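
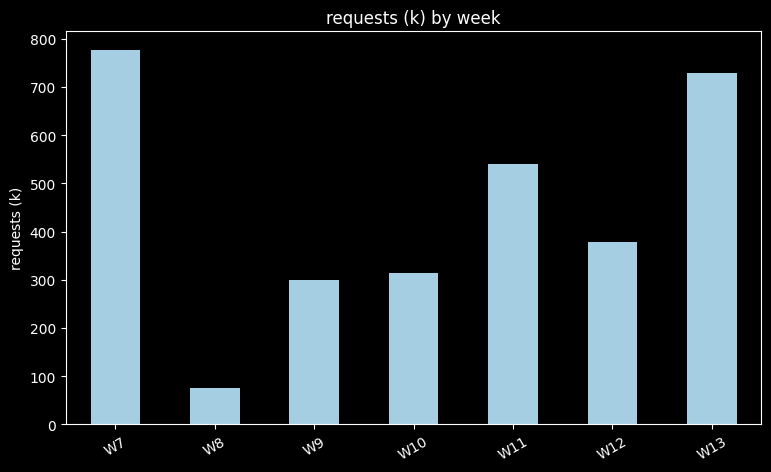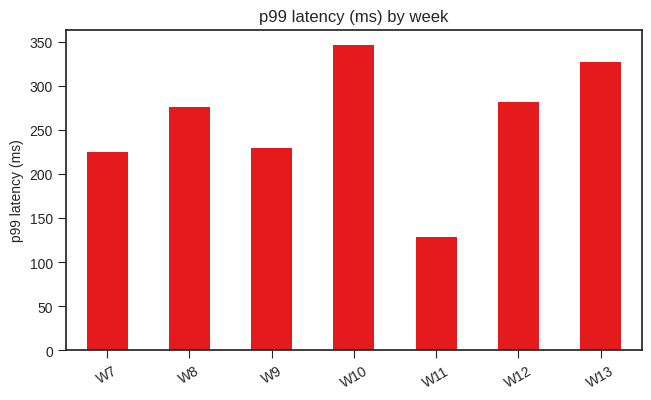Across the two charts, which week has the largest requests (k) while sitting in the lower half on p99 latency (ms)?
Chart 2 median p99 latency (ms) ≈ 300; below-median weeks: W7, W9, W11. Among those, W7 has the highest requests (k) (≈ 800).

W7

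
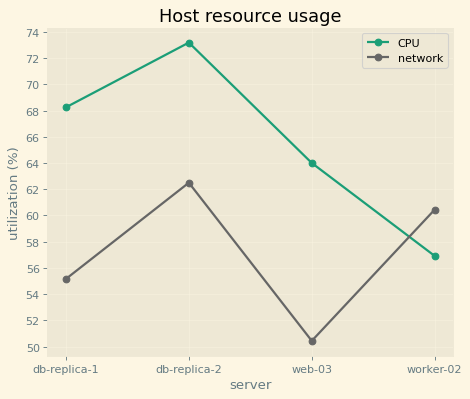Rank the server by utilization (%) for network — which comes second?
Top 3 for network: db-replica-2 ≈ 62, worker-02 ≈ 60, db-replica-1 ≈ 56.

worker-02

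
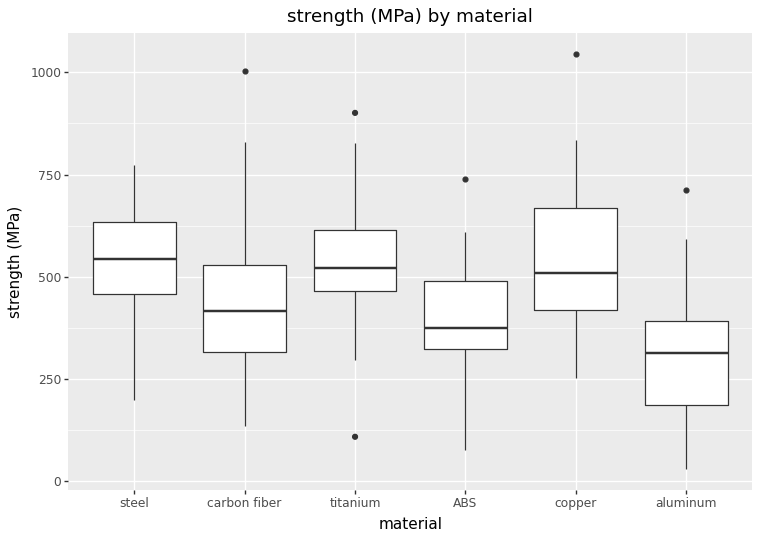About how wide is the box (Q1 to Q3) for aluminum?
Q3 ≈ 400, Q1 ≈ 175; IQR ≈ 225.

≈ 225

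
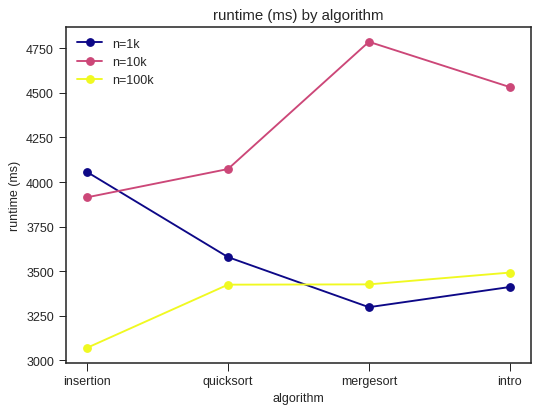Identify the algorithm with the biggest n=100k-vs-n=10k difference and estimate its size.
mergesort, ≈ 1400 ms

mergesort: n=100k ≈ 3400, n=10k ≈ 4800 → gap ≈ 1400. Next-largest (intro) is only ≈ 1200.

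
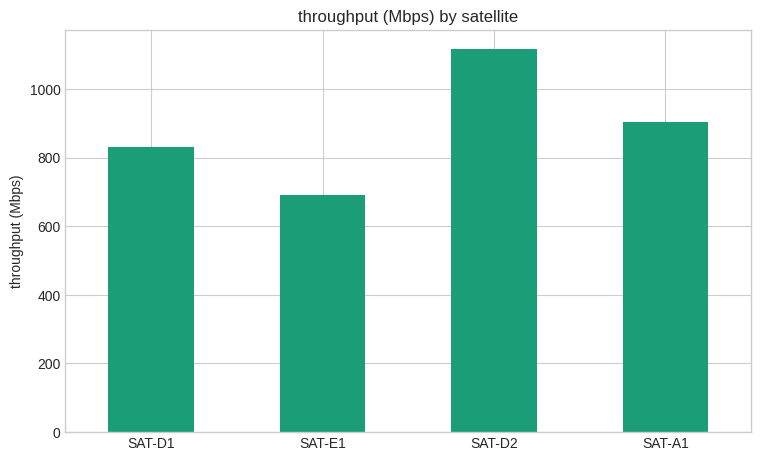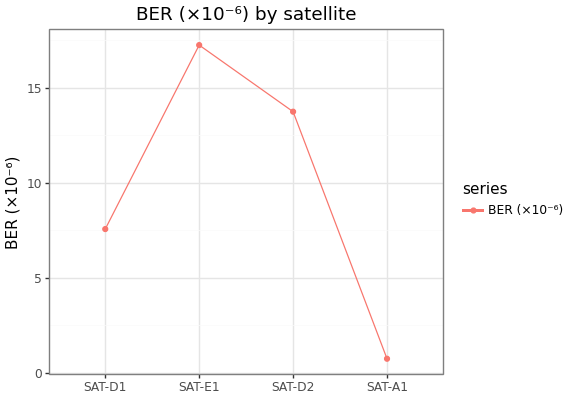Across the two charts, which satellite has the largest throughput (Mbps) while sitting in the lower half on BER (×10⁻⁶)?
Chart 2 median BER (×10⁻⁶) ≈ 10; below-median satellites: SAT-D1, SAT-A1. Among those, SAT-A1 has the highest throughput (Mbps) (≈ 1000).

SAT-A1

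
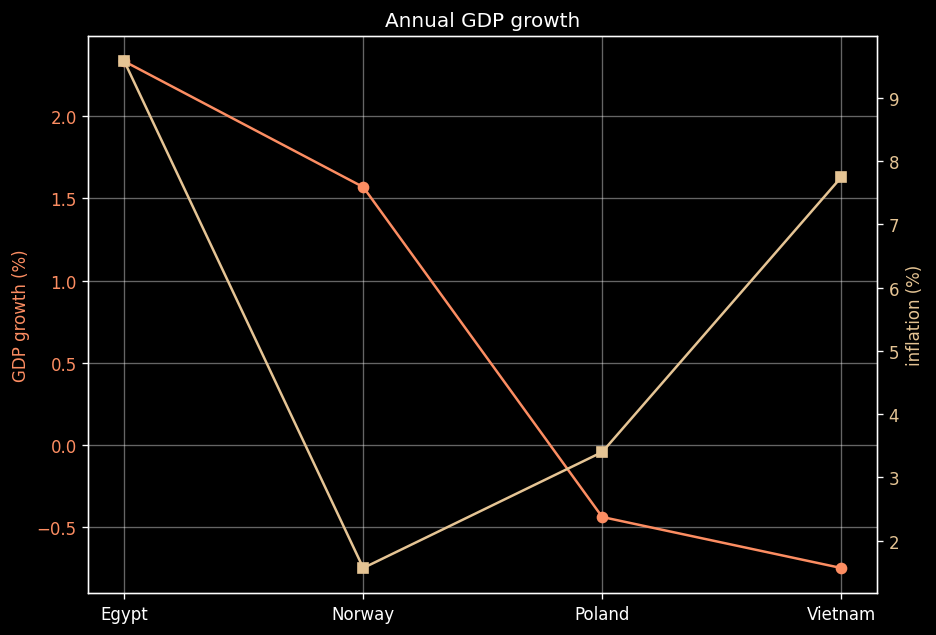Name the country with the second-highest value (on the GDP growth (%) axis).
Norway

Top 3 (on the GDP growth (%) axis): Egypt ≈ 2.5, Norway ≈ 1.5, Poland ≈ -0.5.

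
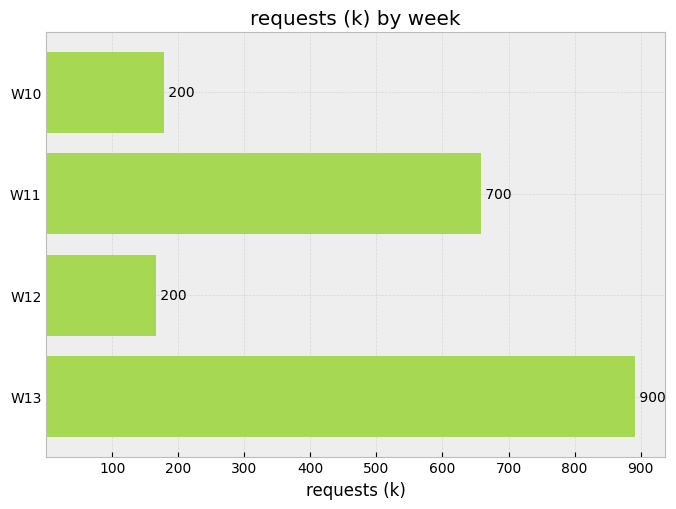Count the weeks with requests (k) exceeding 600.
Above 600: W11, W13.

2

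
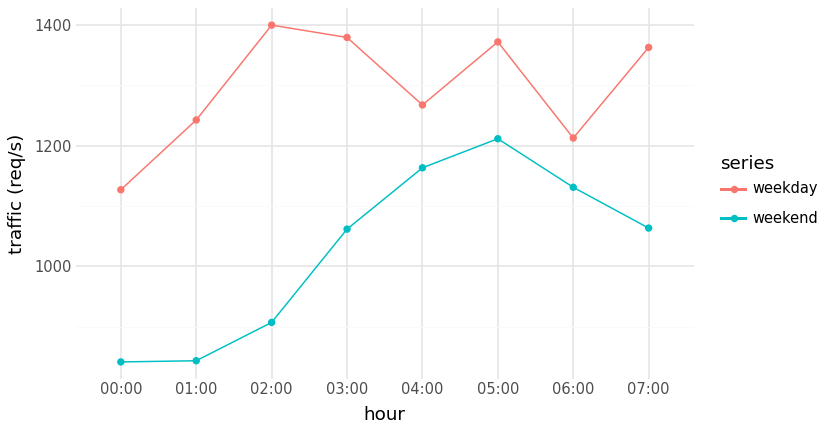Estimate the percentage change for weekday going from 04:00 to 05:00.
≈ +8%

04:00 ≈ 1250, 05:00 ≈ 1350; (1350 − 1250) / 1250 ≈ +8%.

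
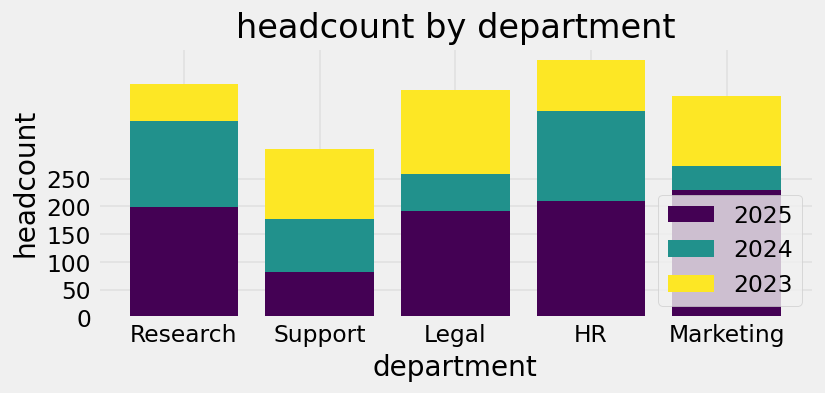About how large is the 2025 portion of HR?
2025 top ≈ 200, bottom ≈ 0; segment ≈ 200.

≈ 200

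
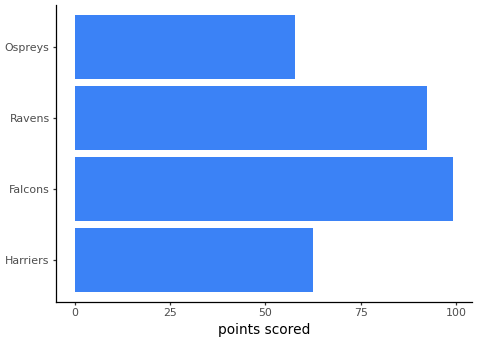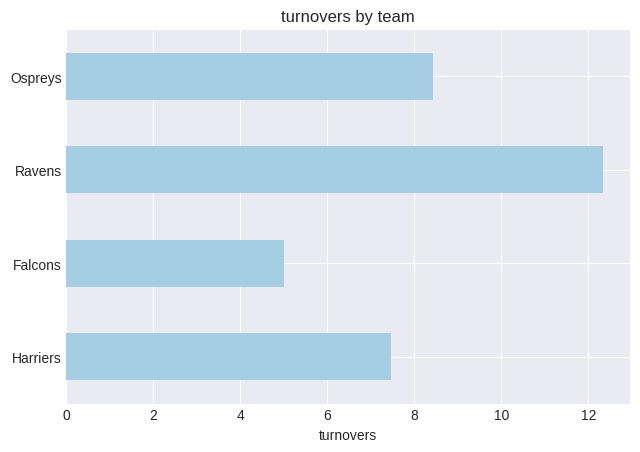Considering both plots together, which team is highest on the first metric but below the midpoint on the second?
Falcons

Chart 2 median turnovers ≈ 8; below-median teams: Harriers, Falcons. Among those, Falcons has the highest points scored (≈ 100).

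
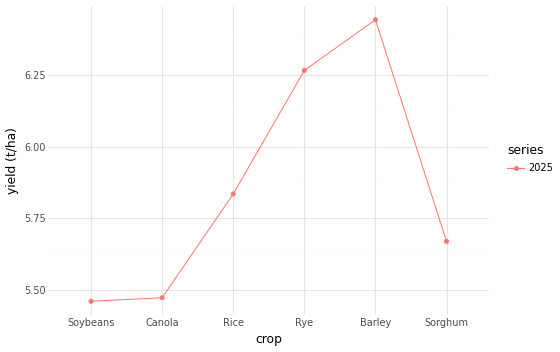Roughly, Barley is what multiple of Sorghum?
Barley ≈ 6.4, Sorghum ≈ 5.7; 6.4/5.7 ≈ 1.12.

≈ 1.12×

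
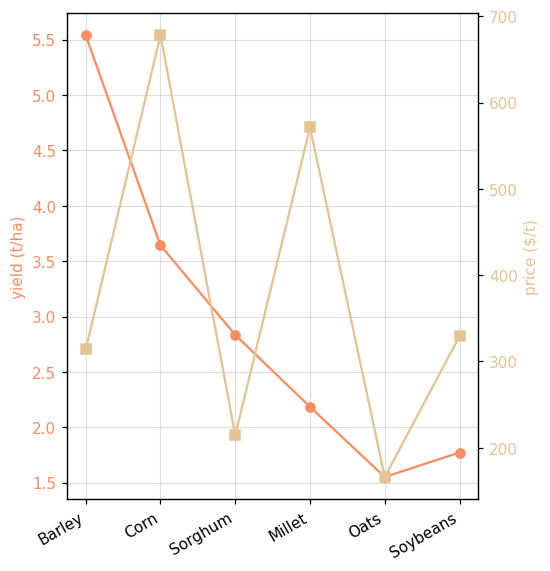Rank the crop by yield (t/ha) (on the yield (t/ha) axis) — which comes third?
Sorghum

Top 4 (on the yield (t/ha) axis): Barley ≈ 5.5, Corn ≈ 3.5, Sorghum ≈ 3.0, Millet ≈ 2.0.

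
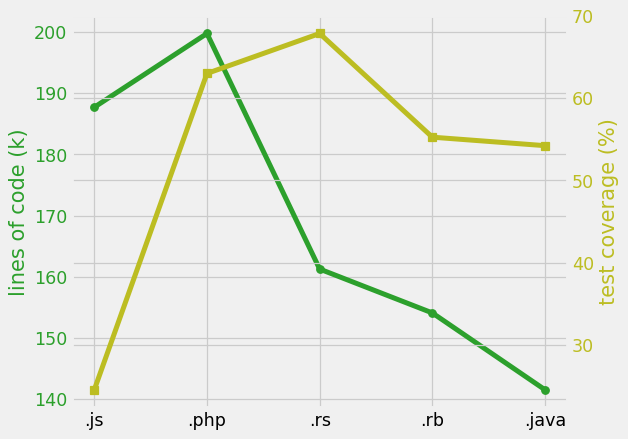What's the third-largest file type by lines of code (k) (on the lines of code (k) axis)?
.rs

Top 4 (on the lines of code (k) axis): .php ≈ 200, .js ≈ 190, .rs ≈ 160, .rb ≈ 155.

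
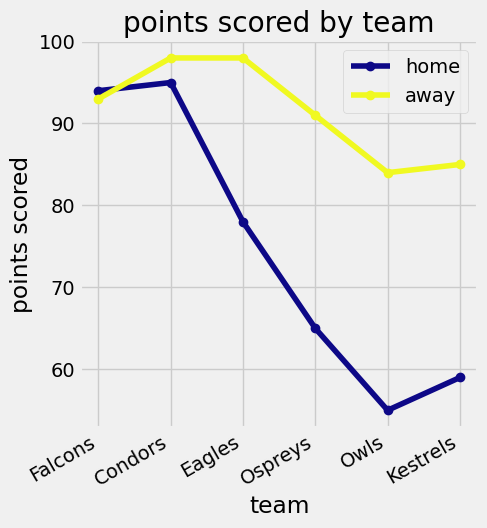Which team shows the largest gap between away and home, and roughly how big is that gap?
Owls: away ≈ 85, home ≈ 55 → gap ≈ 30. Next-largest (Kestrels) is only ≈ 25.

Owls, ≈ 30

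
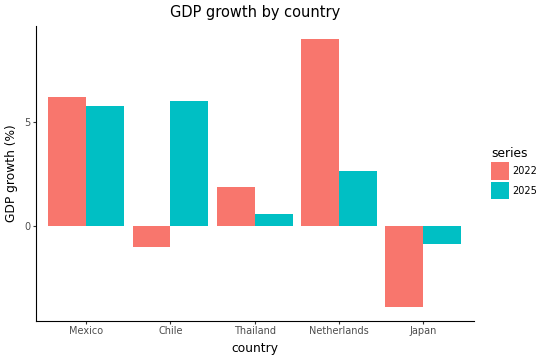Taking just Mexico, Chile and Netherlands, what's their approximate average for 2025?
(6 + 6 + 2) / 3 ≈ 5.

≈ 5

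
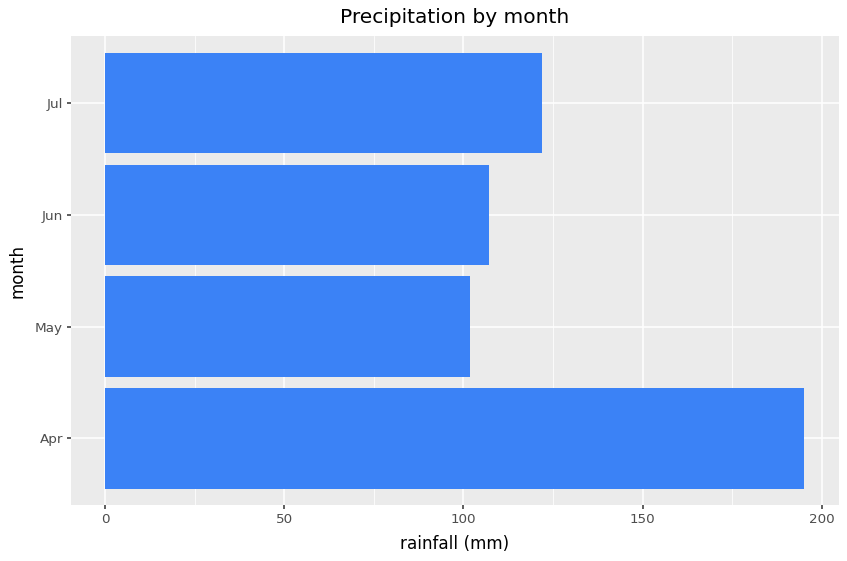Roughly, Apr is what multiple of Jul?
Apr ≈ 200, Jul ≈ 120; 200/120 ≈ 1.67.

≈ 1.67×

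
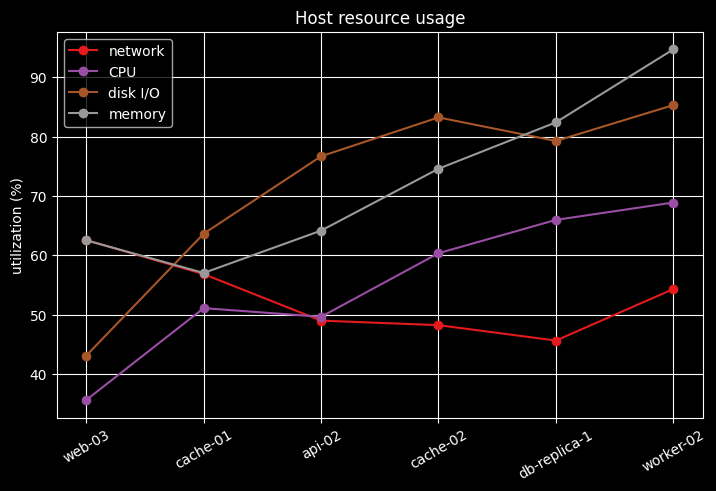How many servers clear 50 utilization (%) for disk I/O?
5

Above 50: cache-01, api-02, cache-02, db-replica-1, worker-02.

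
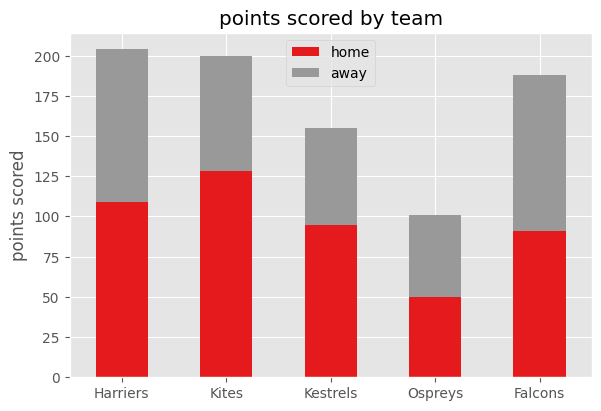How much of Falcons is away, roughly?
≈ 80

away top ≈ 180, bottom ≈ 100; segment ≈ 80.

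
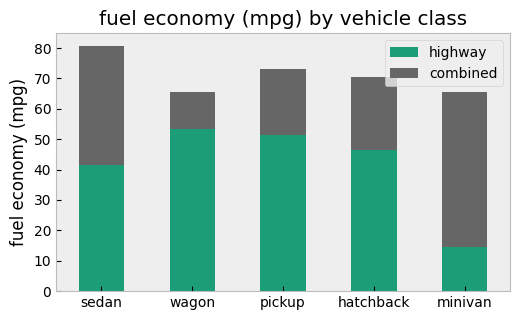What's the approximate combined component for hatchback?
≈ 20

combined top ≈ 70, bottom ≈ 50; segment ≈ 20.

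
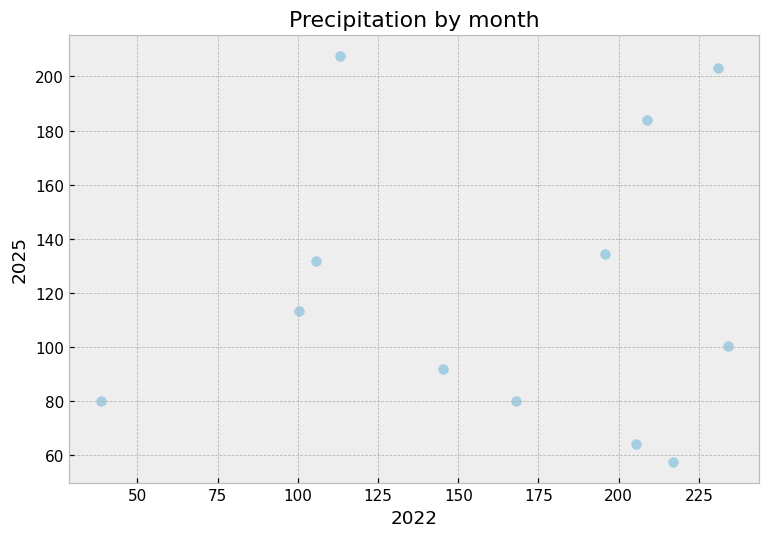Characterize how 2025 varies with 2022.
no clear correlation

Points are roughly uncorrelated; weak (|r| ≈ 0.1).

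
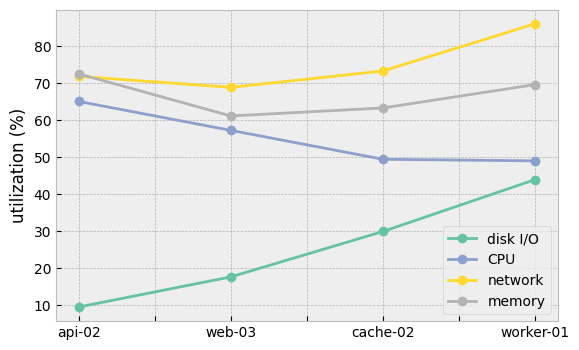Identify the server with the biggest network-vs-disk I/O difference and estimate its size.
api-02, ≈ 60 %

api-02: network ≈ 70, disk I/O ≈ 10 → gap ≈ 60. Next-largest (web-03) is only ≈ 50.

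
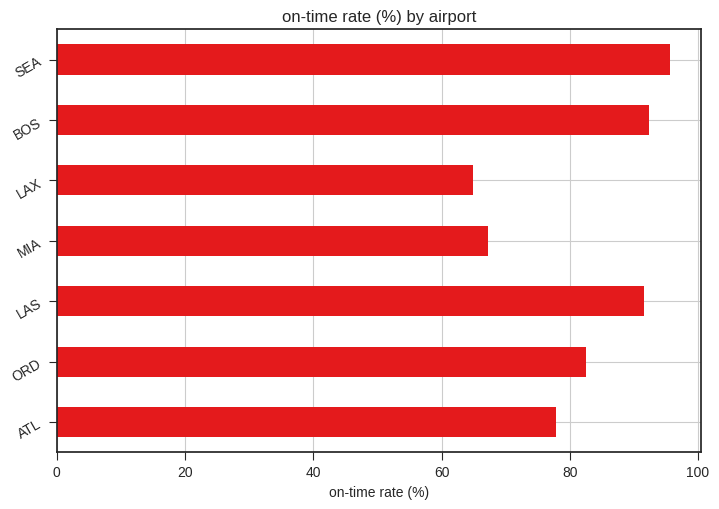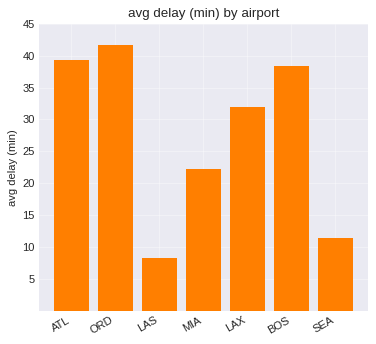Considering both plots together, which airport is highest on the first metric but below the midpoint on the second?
Chart 2 median avg delay (min) ≈ 30; below-median airports: LAS, MIA, SEA. Among those, SEA has the highest on-time rate (%) (≈ 100).

SEA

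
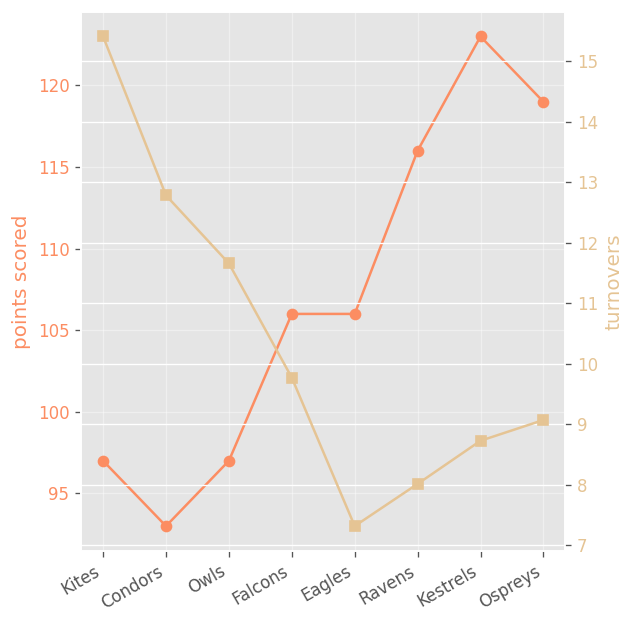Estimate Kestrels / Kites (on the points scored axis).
≈ 1.32×

Kestrels ≈ 125, Kites ≈ 95; 125/95 ≈ 1.32.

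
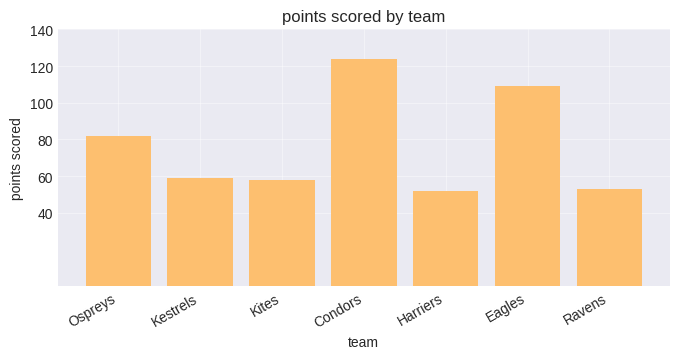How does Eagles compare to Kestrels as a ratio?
Eagles ≈ 100, Kestrels ≈ 60; 100/60 ≈ 1.67.

≈ 1.67×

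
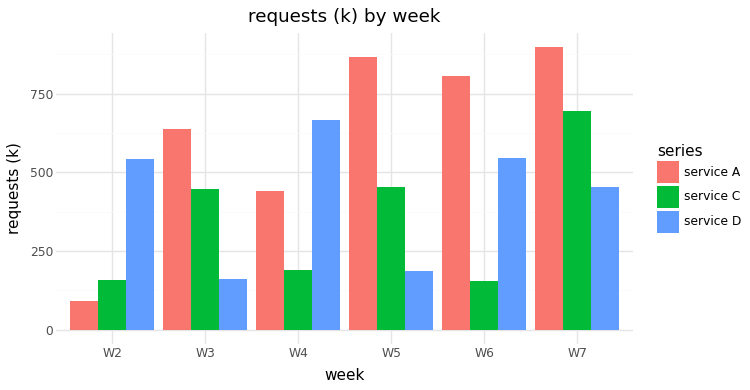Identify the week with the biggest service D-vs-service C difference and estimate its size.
W4: service D ≈ 700, service C ≈ 200 → gap ≈ 500. Next-largest (W6) is only ≈ 300.

W4, ≈ 500 k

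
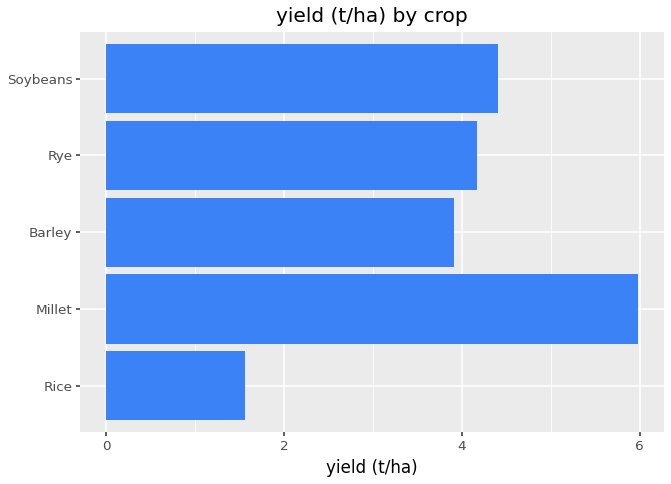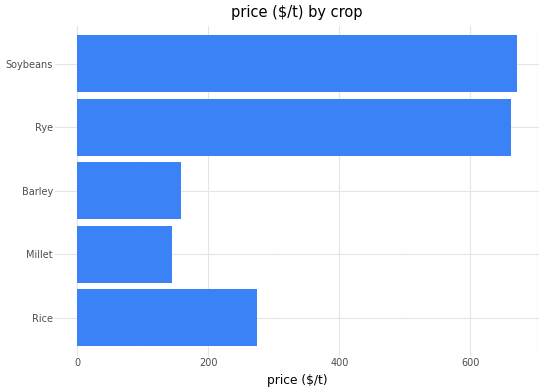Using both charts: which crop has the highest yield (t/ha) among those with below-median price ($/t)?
Chart 2 median price ($/t) ≈ 300; below-median crops: Millet, Barley. Among those, Millet has the highest yield (t/ha) (≈ 6).

Millet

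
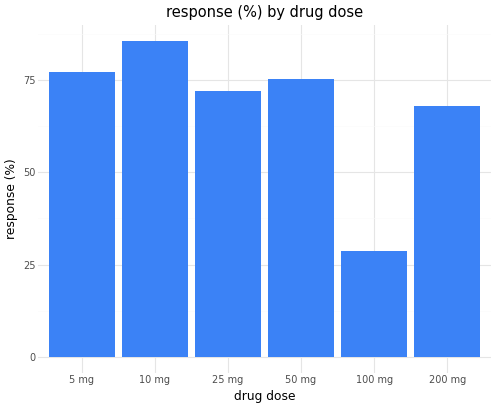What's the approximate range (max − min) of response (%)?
≈ 60

Max 10 mg ≈ 90, min 100 mg ≈ 30; range ≈ 60.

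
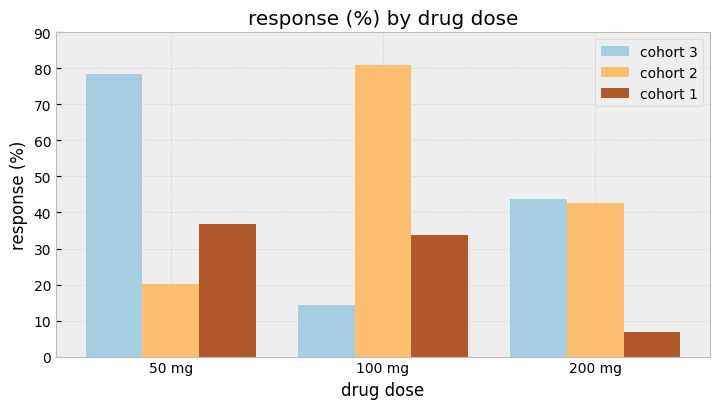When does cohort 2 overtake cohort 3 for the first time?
50 mg: cohort 2 ≈ 20 vs cohort 3 ≈ 80 (not yet); 100 mg: cohort 2 ≈ 80 vs cohort 3 ≈ 10 (first crossover).

100 mg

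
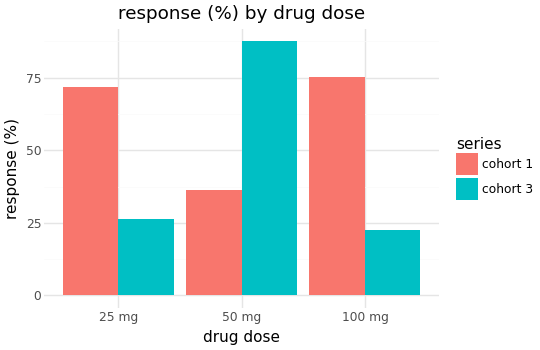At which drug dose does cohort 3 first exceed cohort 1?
25 mg: cohort 3 ≈ 30 vs cohort 1 ≈ 70 (not yet); 50 mg: cohort 3 ≈ 90 vs cohort 1 ≈ 40 (first crossover).

50 mg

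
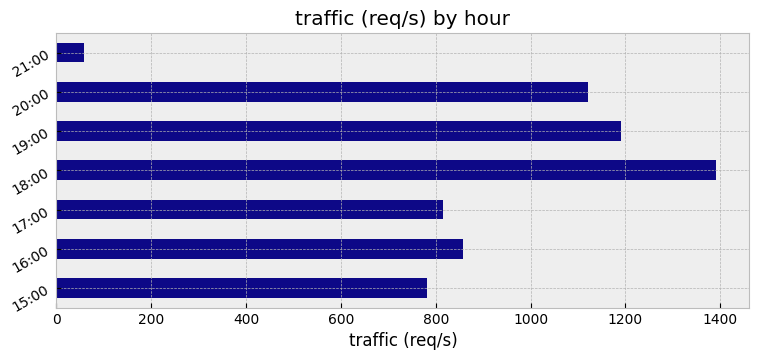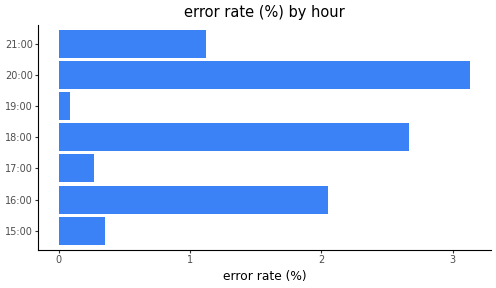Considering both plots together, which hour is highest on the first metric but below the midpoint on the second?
19:00

Chart 2 median error rate (%) ≈ 1; below-median hours: 15:00, 17:00, 19:00. Among those, 19:00 has the highest traffic (req/s) (≈ 1200).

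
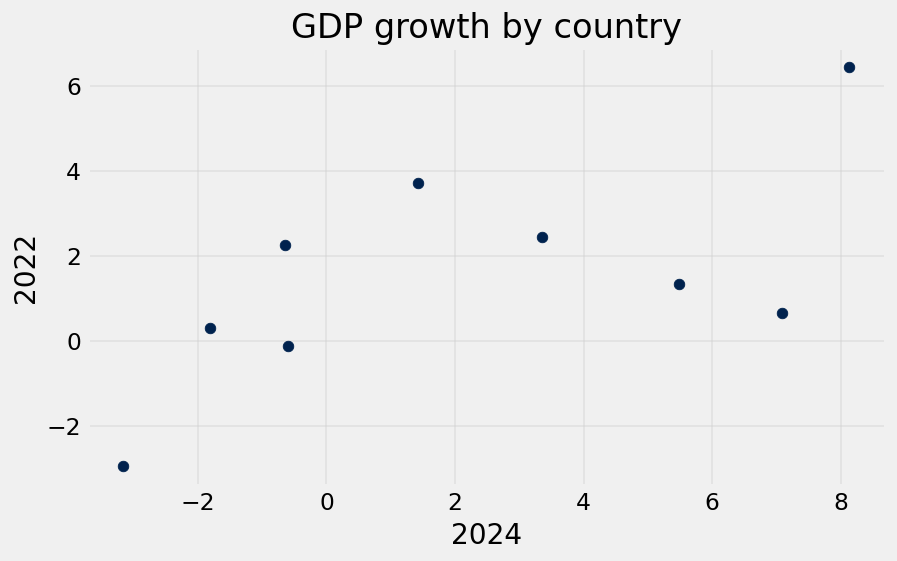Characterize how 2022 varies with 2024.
Points are positively correlated; moderate (|r| ≈ 0.6).

positive, moderate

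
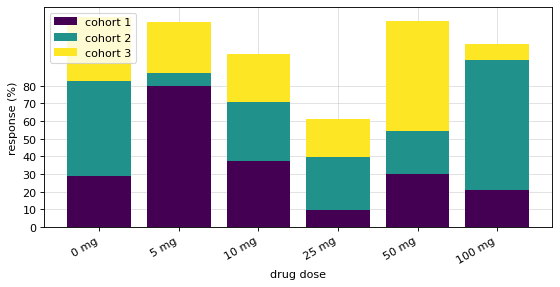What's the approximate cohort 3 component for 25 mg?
cohort 3 top ≈ 60, bottom ≈ 40; segment ≈ 20.

≈ 20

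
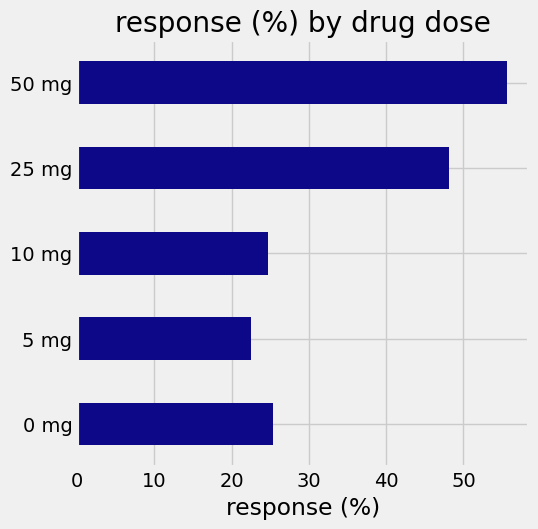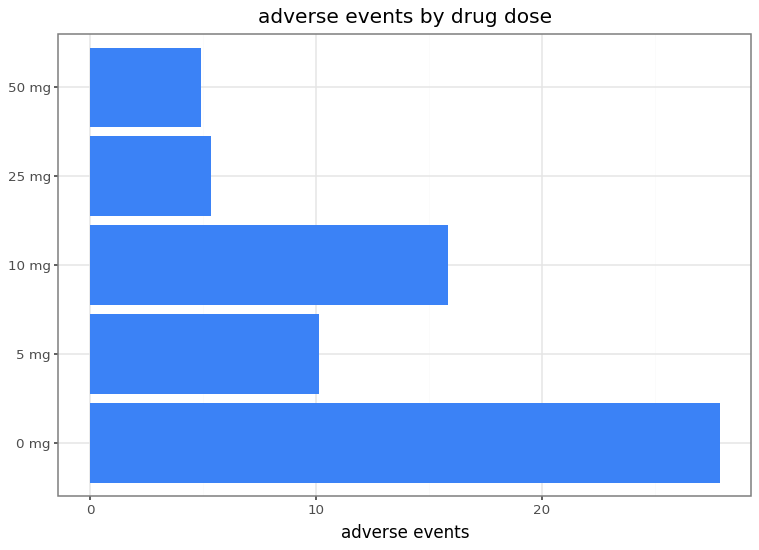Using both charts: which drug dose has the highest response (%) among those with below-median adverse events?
50 mg

Chart 2 median adverse events ≈ 10; below-median drug doses: 25 mg, 50 mg. Among those, 50 mg has the highest response (%) (≈ 60).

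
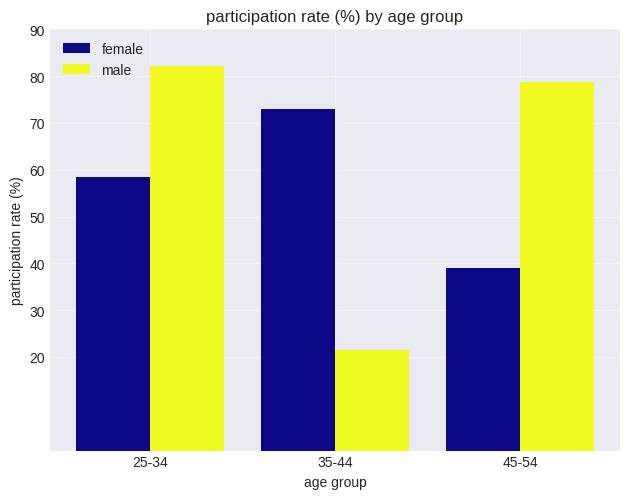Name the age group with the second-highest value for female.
Top 3 for female: 35-44 ≈ 70, 25-34 ≈ 60, 45-54 ≈ 40.

25-34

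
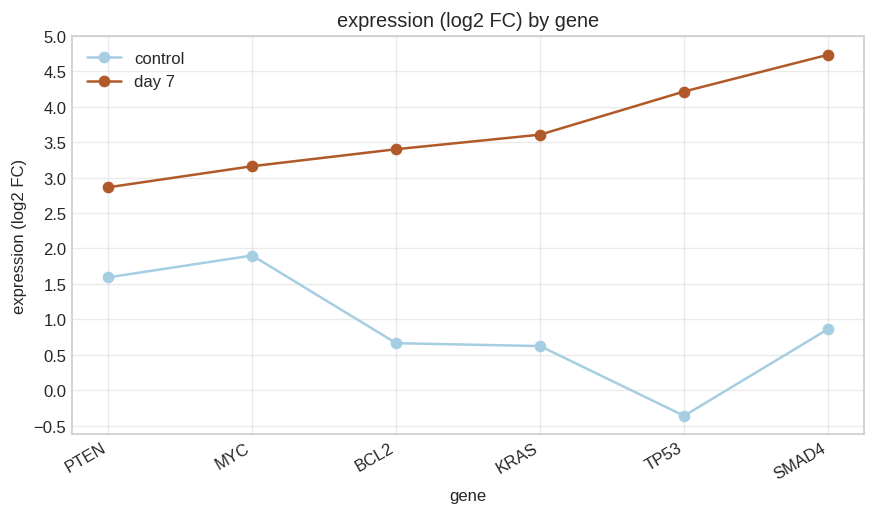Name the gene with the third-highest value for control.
Top 4 for control: MYC ≈ 2.0, PTEN ≈ 1.5, SMAD4 ≈ 1.0, BCL2 ≈ 0.5.

SMAD4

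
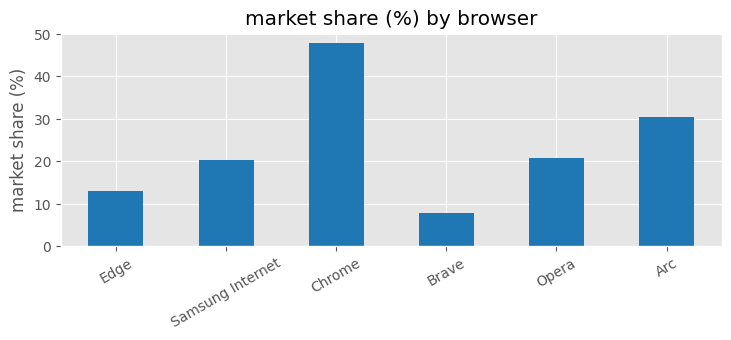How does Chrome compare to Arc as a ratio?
≈ 1.67×

Chrome ≈ 50, Arc ≈ 30; 50/30 ≈ 1.67.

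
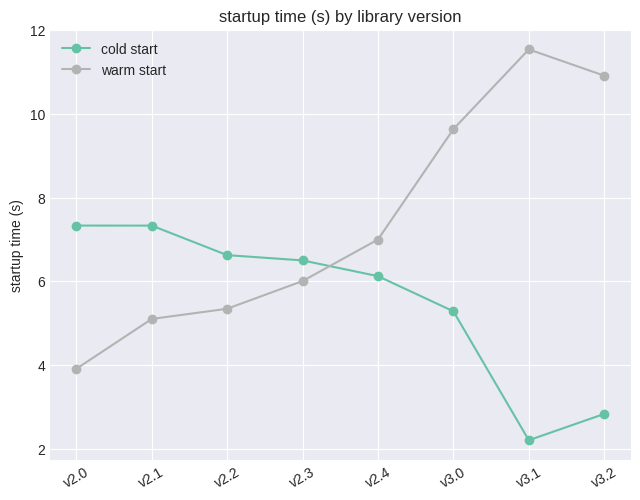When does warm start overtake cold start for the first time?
v2.4

v2.3: warm start ≈ 6 vs cold start ≈ 7 (not yet); v2.4: warm start ≈ 7 vs cold start ≈ 6 (first crossover).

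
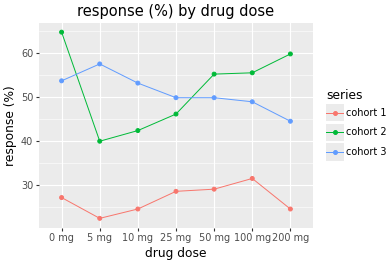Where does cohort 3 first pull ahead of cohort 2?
5 mg

0 mg: cohort 3 ≈ 55 vs cohort 2 ≈ 65 (not yet); 5 mg: cohort 3 ≈ 55 vs cohort 2 ≈ 40 (first crossover).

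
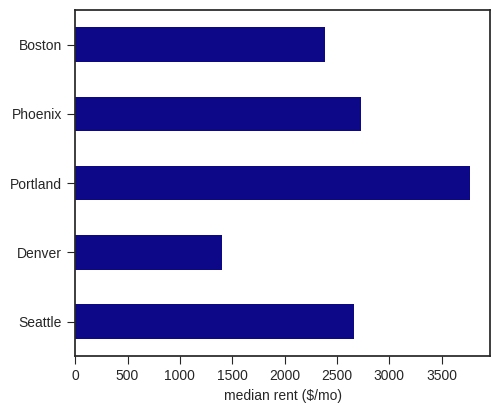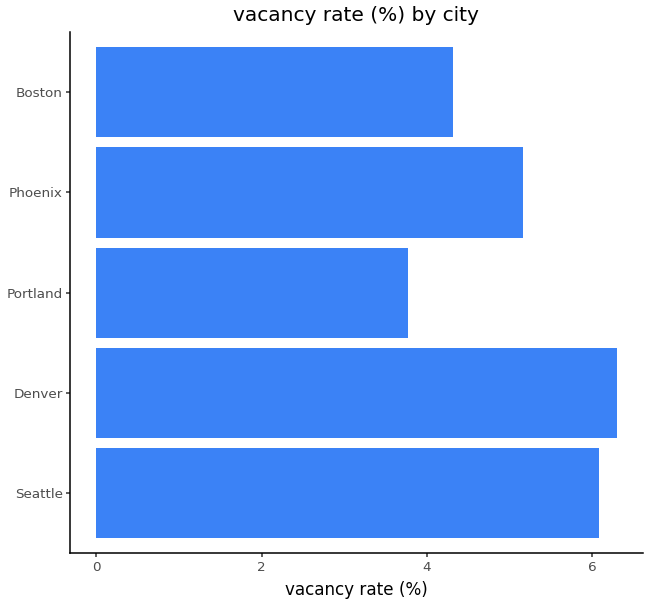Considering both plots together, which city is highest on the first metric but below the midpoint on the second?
Chart 2 median vacancy rate (%) ≈ 5; below-median cities: Portland, Boston. Among those, Portland has the highest median rent ($/mo) (≈ 4000).

Portland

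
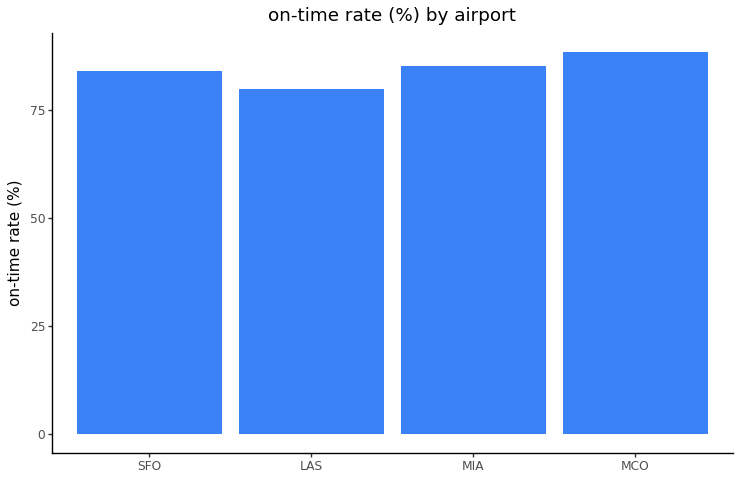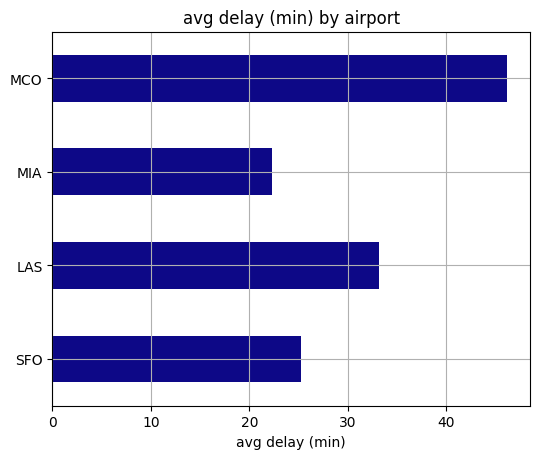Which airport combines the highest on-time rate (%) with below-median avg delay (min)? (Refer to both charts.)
Chart 2 median avg delay (min) ≈ 30; below-median airports: SFO, MIA. Among those, MIA has the highest on-time rate (%) (≈ 90).

MIA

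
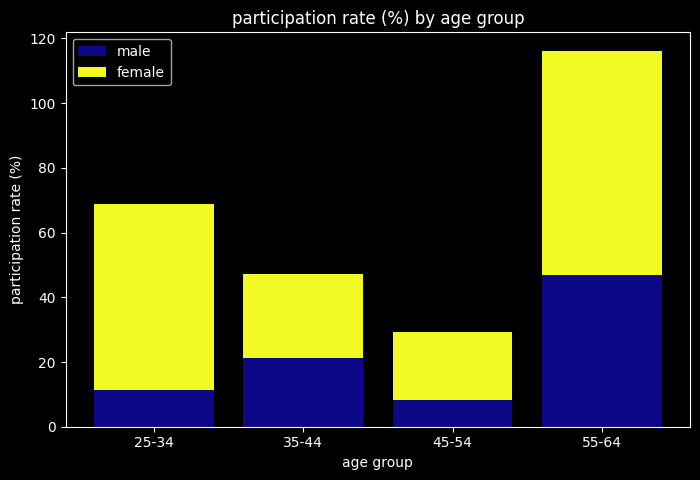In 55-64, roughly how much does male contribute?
≈ 50

male top ≈ 50, bottom ≈ 0; segment ≈ 50.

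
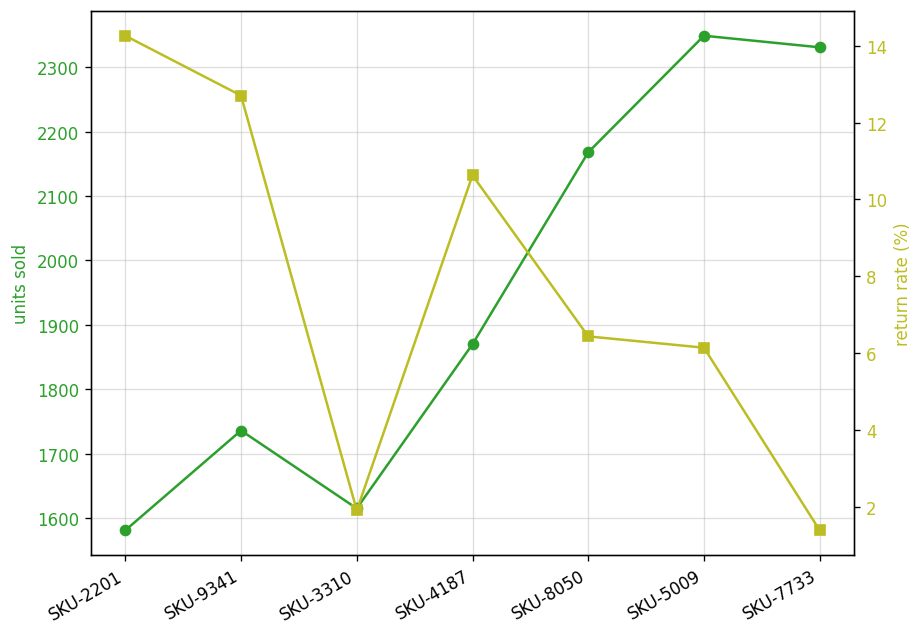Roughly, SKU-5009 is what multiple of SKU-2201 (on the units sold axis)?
SKU-5009 ≈ 2300, SKU-2201 ≈ 1600; 2300/1600 ≈ 1.44.

≈ 1.44×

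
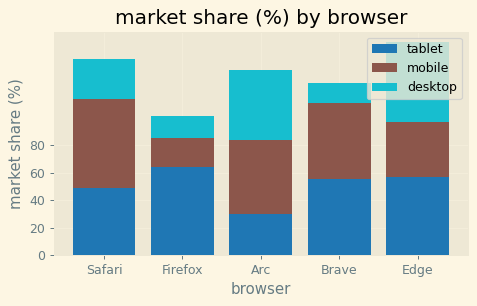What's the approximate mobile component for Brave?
≈ 60

mobile top ≈ 120, bottom ≈ 60; segment ≈ 60.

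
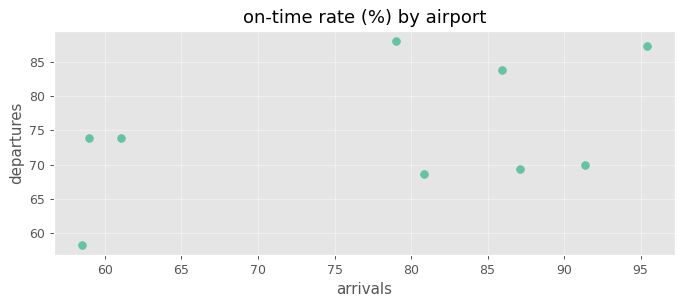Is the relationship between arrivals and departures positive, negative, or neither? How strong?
positive, moderate

Points are positively correlated; moderate (|r| ≈ 0.5).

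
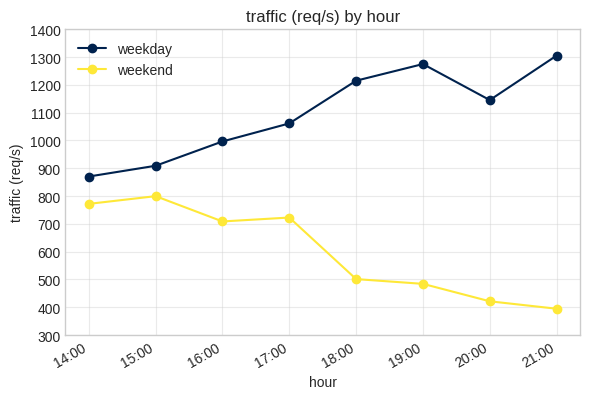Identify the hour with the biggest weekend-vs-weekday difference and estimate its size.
21:00, ≈ 900 req/s

21:00: weekend ≈ 400, weekday ≈ 1300 → gap ≈ 900. Next-largest (19:00) is only ≈ 800.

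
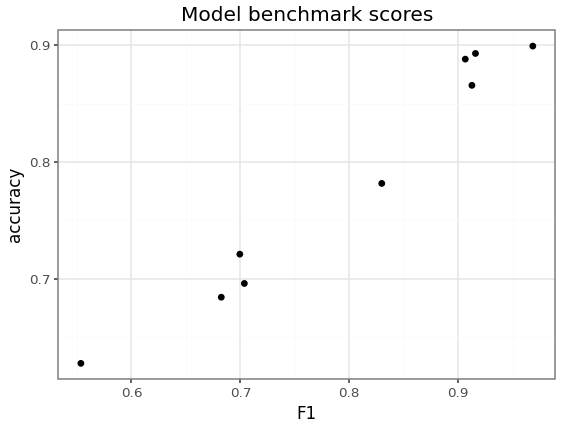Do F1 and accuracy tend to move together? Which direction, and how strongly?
positive, strong

Points are positively correlated; strong (|r| ≈ 1.0).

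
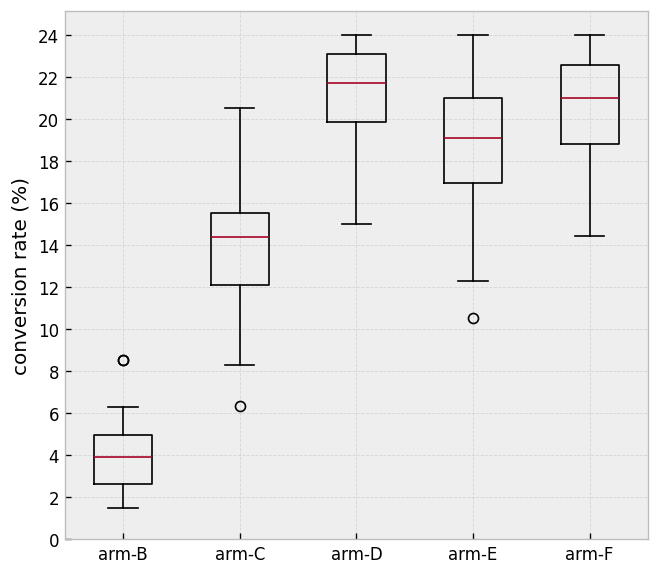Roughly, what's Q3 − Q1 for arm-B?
≈ 2

Q3 ≈ 4, Q1 ≈ 2; IQR ≈ 2.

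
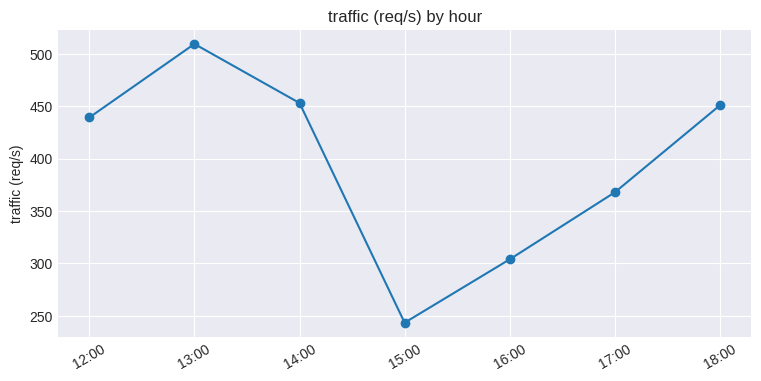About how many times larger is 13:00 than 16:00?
≈ 1.67×

13:00 ≈ 500, 16:00 ≈ 300; 500/300 ≈ 1.67.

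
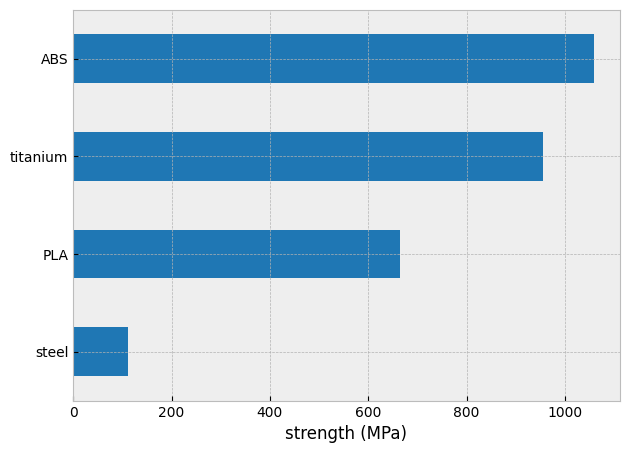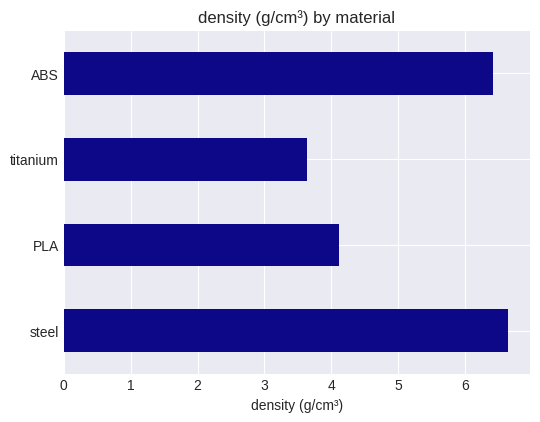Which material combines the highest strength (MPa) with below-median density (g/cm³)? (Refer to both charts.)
Chart 2 median density (g/cm³) ≈ 5; below-median materials: PLA, titanium. Among those, titanium has the highest strength (MPa) (≈ 1000).

titanium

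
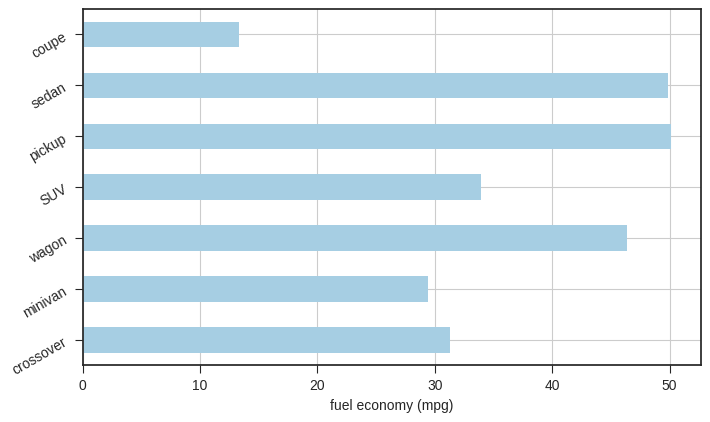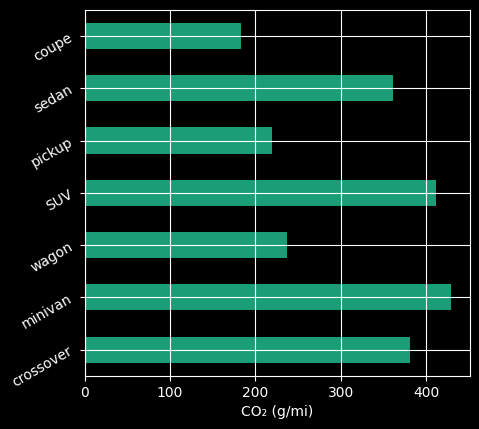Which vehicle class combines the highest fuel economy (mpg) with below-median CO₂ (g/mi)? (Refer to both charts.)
pickup

Chart 2 median CO₂ (g/mi) ≈ 350; below-median vehicle classes: wagon, pickup, coupe. Among those, pickup has the highest fuel economy (mpg) (≈ 50).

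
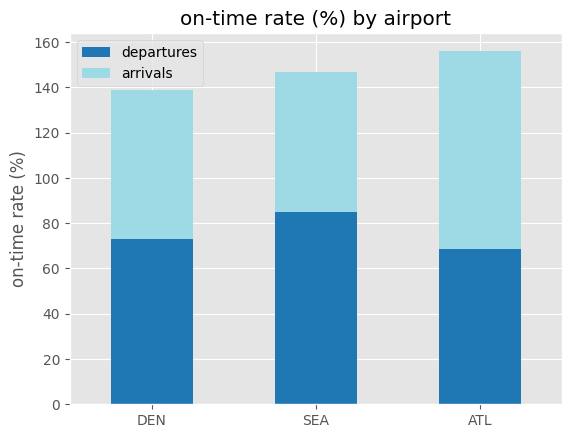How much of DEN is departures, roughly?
departures top ≈ 80, bottom ≈ 0; segment ≈ 80.

≈ 80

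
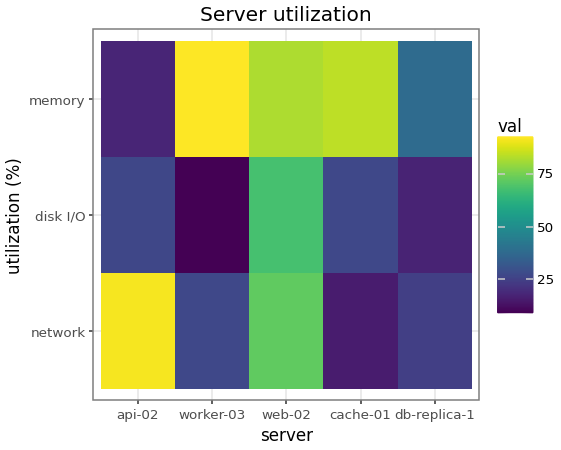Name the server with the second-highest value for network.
Top 3 for network: api-02 ≈ 90, web-02 ≈ 70, worker-03 ≈ 30.

web-02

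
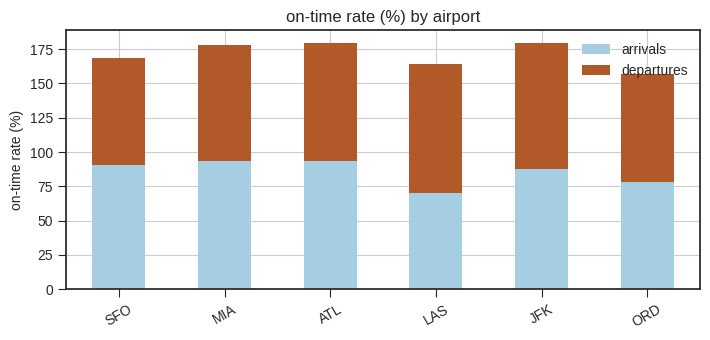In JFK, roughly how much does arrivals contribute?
arrivals top ≈ 80, bottom ≈ 0; segment ≈ 80.

≈ 80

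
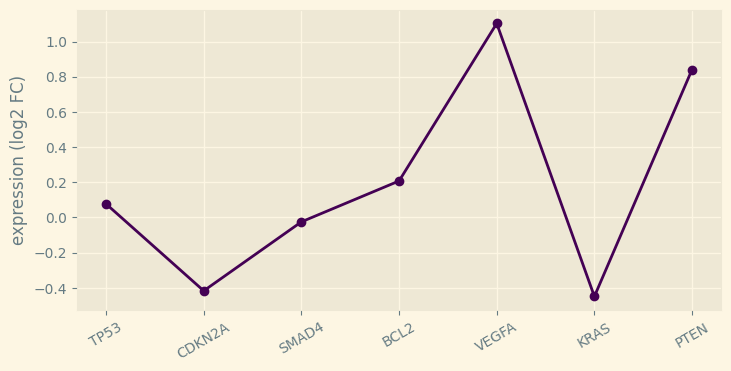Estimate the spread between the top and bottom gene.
Max VEGFA ≈ 1.2, min KRAS ≈ -0.4; range ≈ 1.6.

≈ 1.6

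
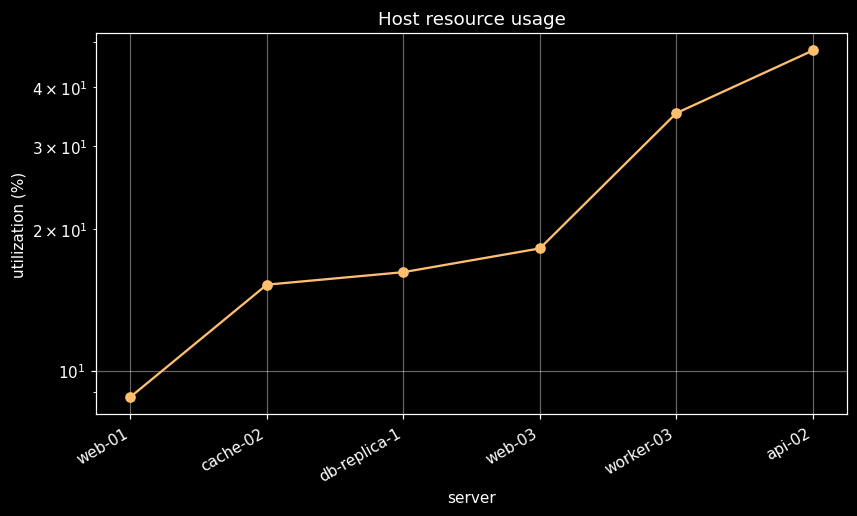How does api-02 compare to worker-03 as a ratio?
api-02 ≈ 50, worker-03 ≈ 35; 50/35 ≈ 1.43.

≈ 1.43×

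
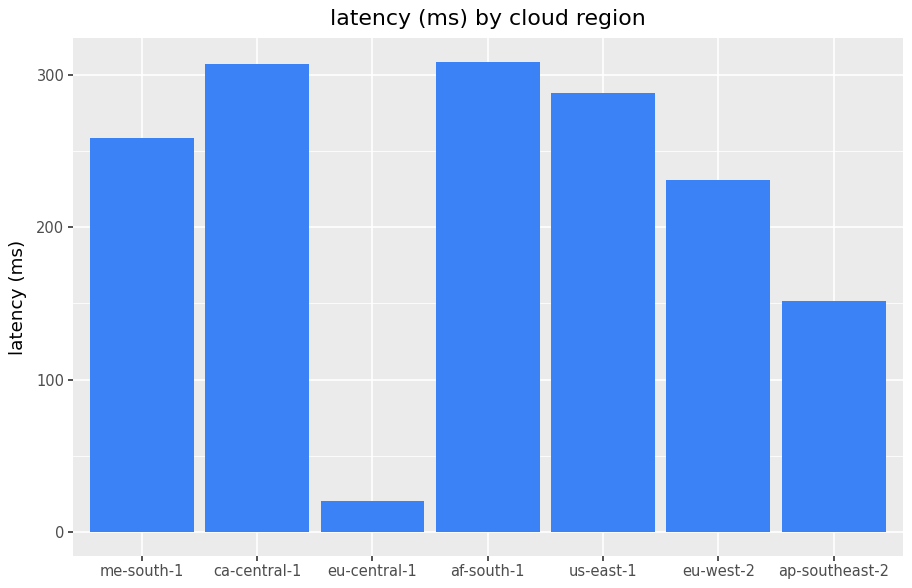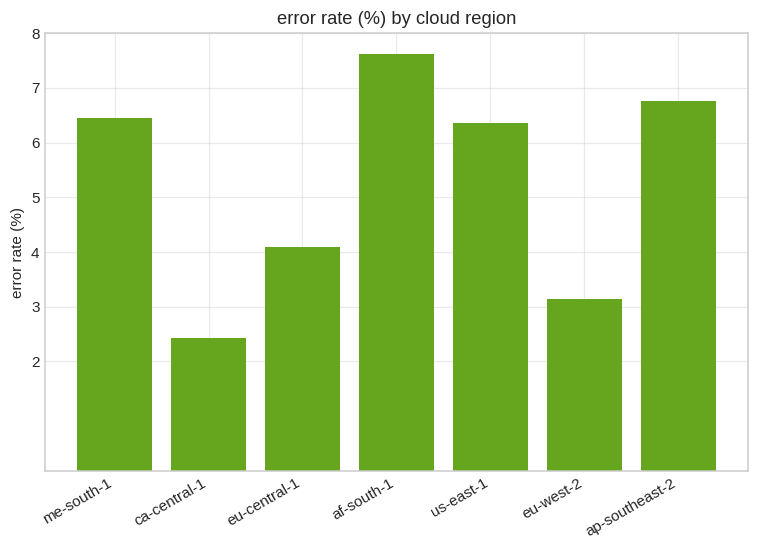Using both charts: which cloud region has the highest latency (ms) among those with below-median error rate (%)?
Chart 2 median error rate (%) ≈ 6; below-median cloud regions: ca-central-1, eu-central-1, eu-west-2. Among those, ca-central-1 has the highest latency (ms) (≈ 300).

ca-central-1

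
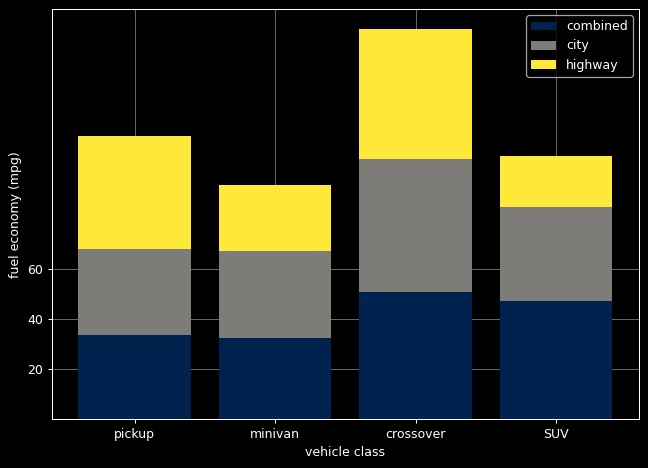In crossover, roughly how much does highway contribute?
highway top ≈ 160, bottom ≈ 100; segment ≈ 60.

≈ 60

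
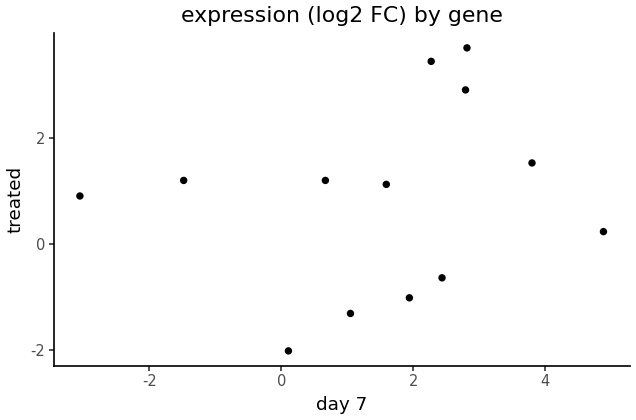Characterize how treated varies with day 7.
no clear correlation

Points are roughly uncorrelated; weak (|r| ≈ 0.2).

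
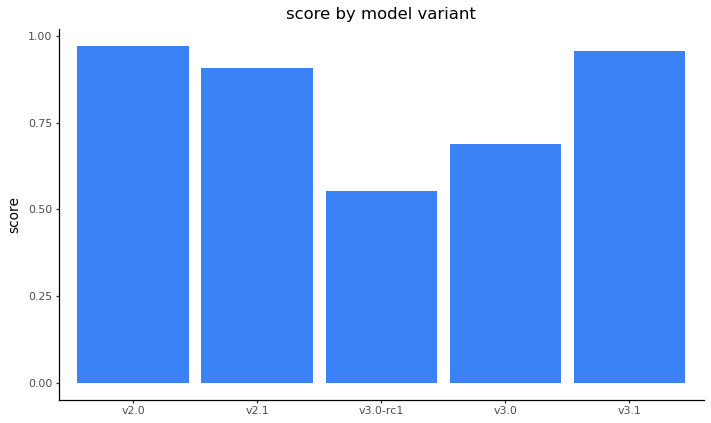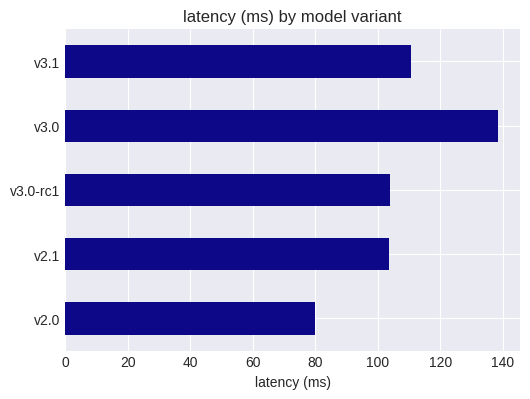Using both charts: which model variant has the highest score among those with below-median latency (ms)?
v2.0

Chart 2 median latency (ms) ≈ 100; below-median model variants: v2.0, v2.1. Among those, v2.0 has the highest score (≈ 1).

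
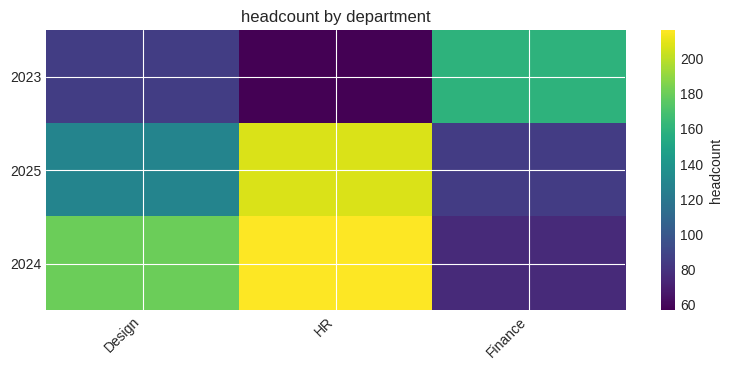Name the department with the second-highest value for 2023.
Design

Top 3 for 2023: Finance ≈ 160, Design ≈ 80, HR ≈ 60.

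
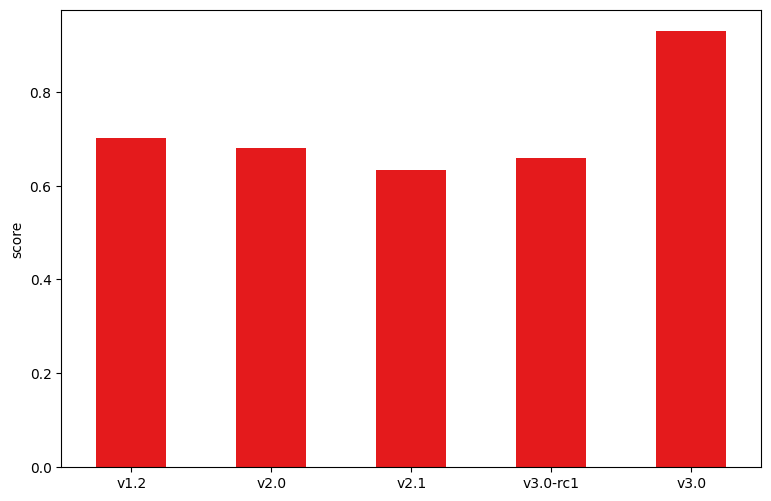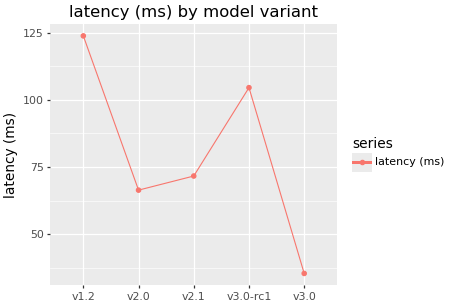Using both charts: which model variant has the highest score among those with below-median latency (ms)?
v3.0

Chart 2 median latency (ms) ≈ 80; below-median model variants: v2.0, v3.0. Among those, v3.0 has the highest score (≈ 0.9).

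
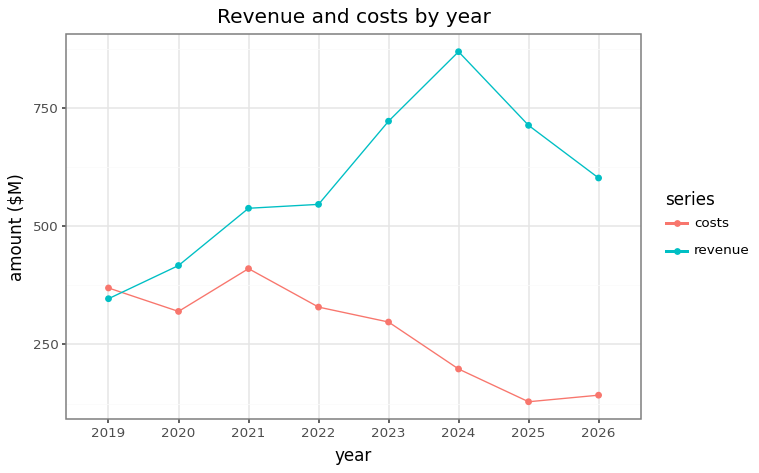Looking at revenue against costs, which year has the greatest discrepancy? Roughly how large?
2024, ≈ 700 $M

2024: revenue ≈ 900, costs ≈ 200 → gap ≈ 700. Next-largest (2025) is only ≈ 600.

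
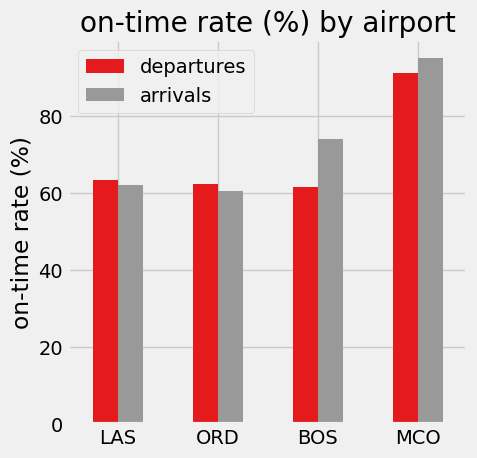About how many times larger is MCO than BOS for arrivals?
MCO ≈ 100, BOS ≈ 70; 100/70 ≈ 1.43.

≈ 1.43×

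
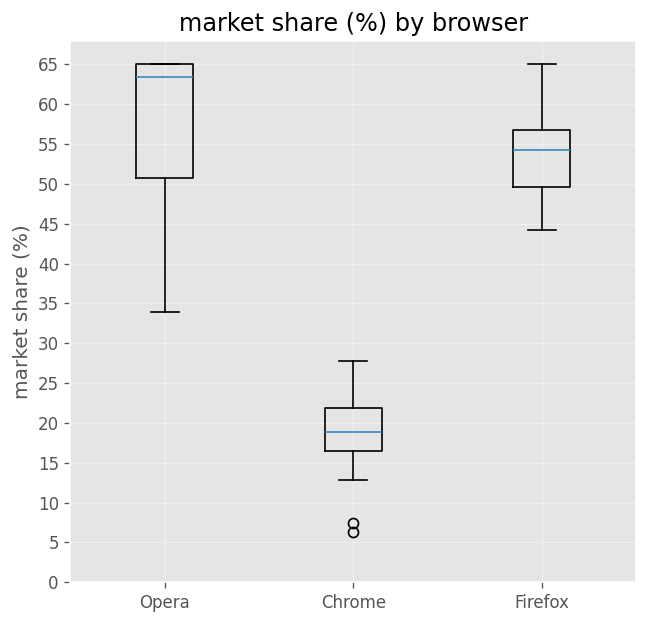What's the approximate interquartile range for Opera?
≈ 15

Q3 ≈ 65, Q1 ≈ 50; IQR ≈ 15.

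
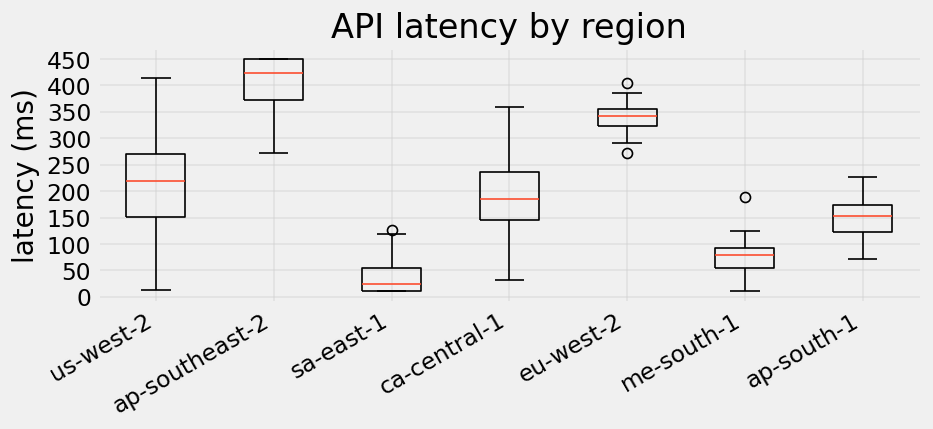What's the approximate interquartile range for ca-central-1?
Q3 ≈ 250, Q1 ≈ 150; IQR ≈ 100.

≈ 100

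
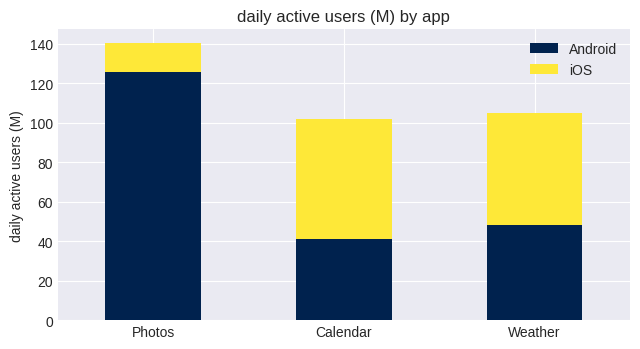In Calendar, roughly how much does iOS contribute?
iOS top ≈ 100, bottom ≈ 40; segment ≈ 60.

≈ 60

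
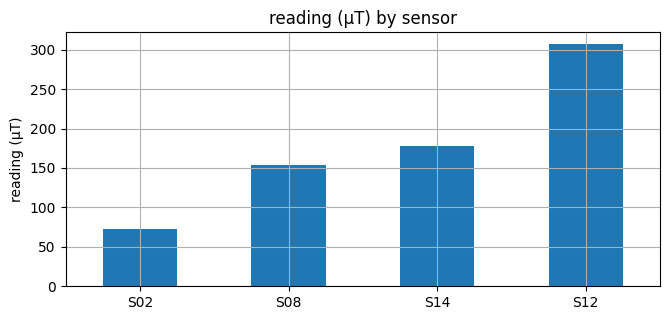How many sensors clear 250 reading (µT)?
1

Above 250: S12.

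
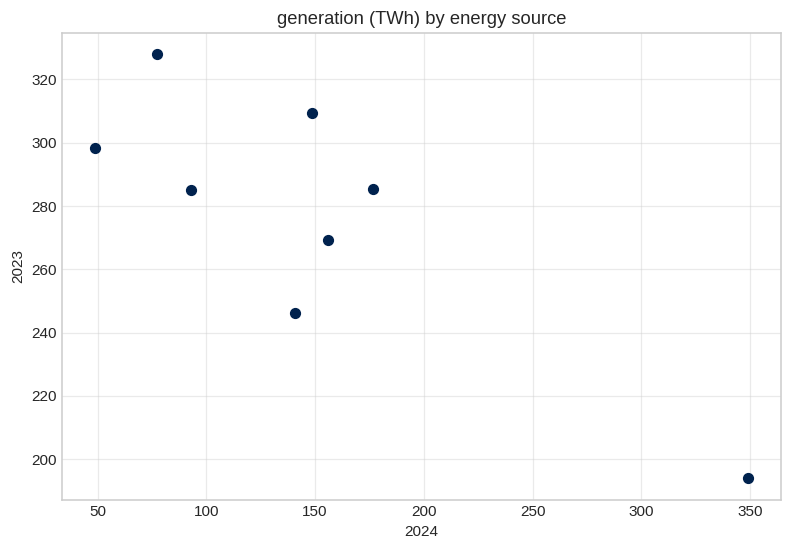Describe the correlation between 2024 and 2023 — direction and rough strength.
negative, strong

Points are negatively correlated; strong (|r| ≈ 0.8).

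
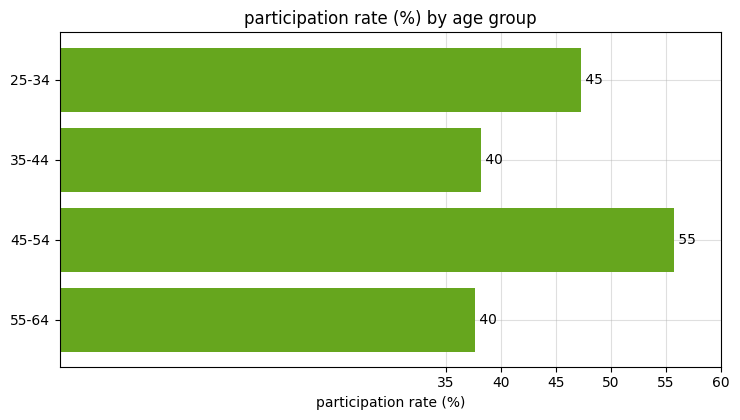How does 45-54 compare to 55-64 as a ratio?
≈ 1.38×

45-54 ≈ 55, 55-64 ≈ 40; 55/40 ≈ 1.38.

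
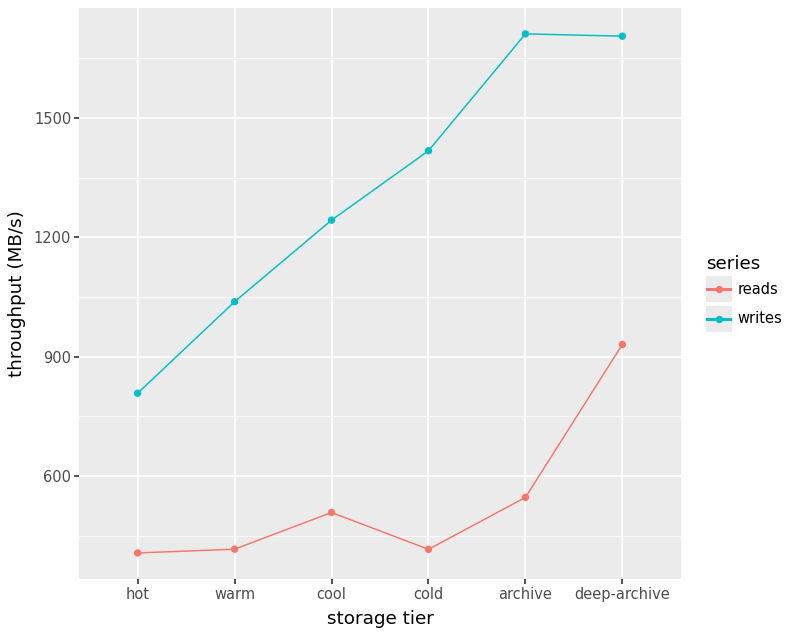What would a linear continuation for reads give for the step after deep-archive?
≈ 1300

Last three: 400, 600, 1000 → slope ≈ 300/step → next ≈ 1300.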